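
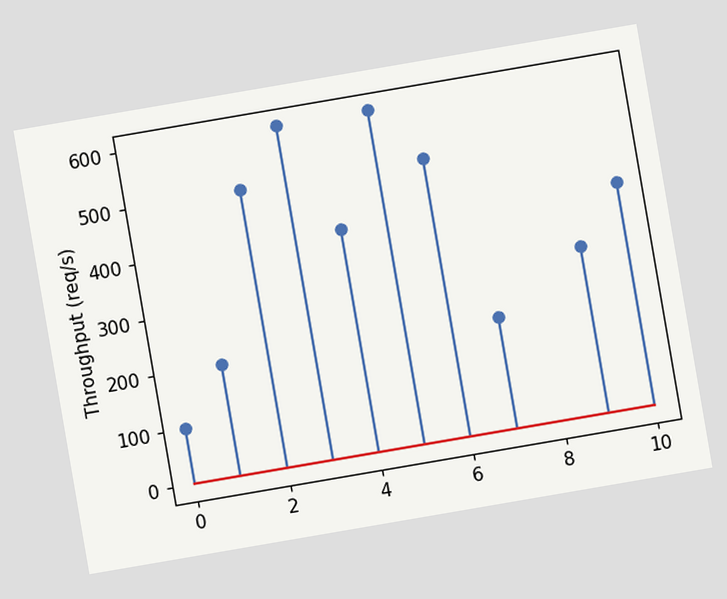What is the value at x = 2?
500req/s

The chart is tilted about 10° counter-clockwise. The stem at x=2 reaches 500req/s.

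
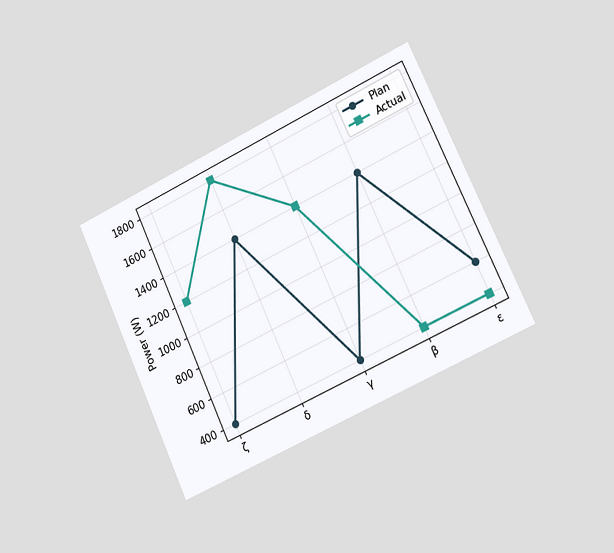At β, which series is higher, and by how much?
Plan, by 1000W

The chart is tilted about 25° counter-clockwise and viewed slightly from the right. At β, Plan sits above the other line by 1000W.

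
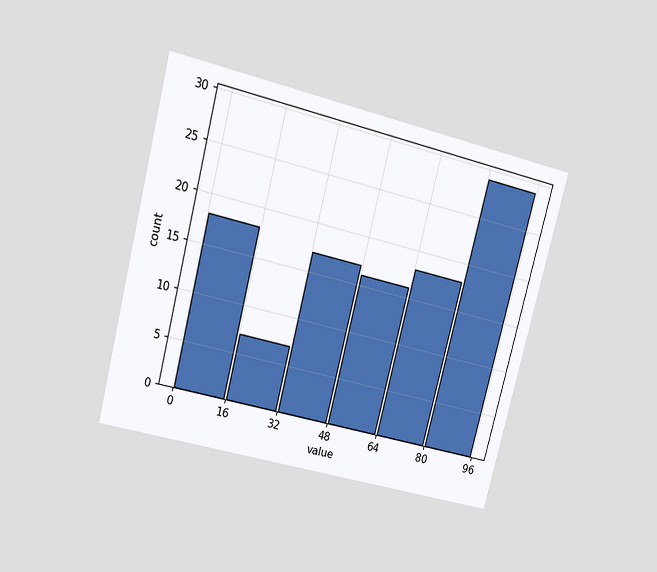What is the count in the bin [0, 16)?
The chart is tilted about 14° clockwise and viewed at a slight angle. The [0, 16) bin has height 18.

18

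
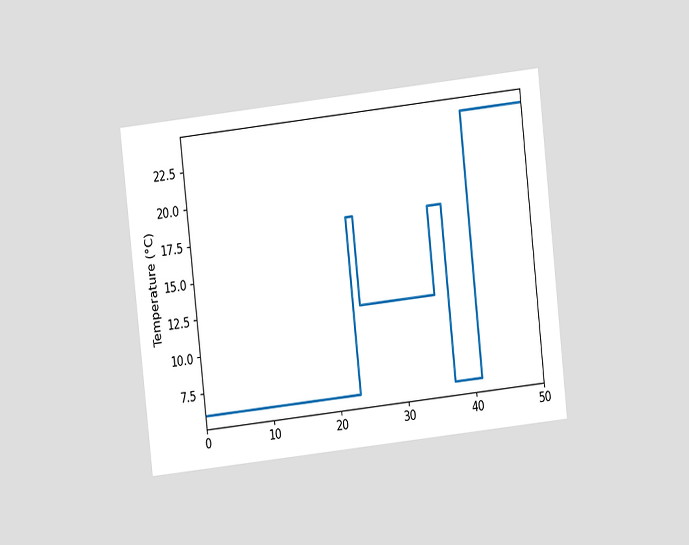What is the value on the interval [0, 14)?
6°C

The chart is tilted about 6° counter-clockwise and viewed at a slight angle. On [0, 14) the step sits at 6°C.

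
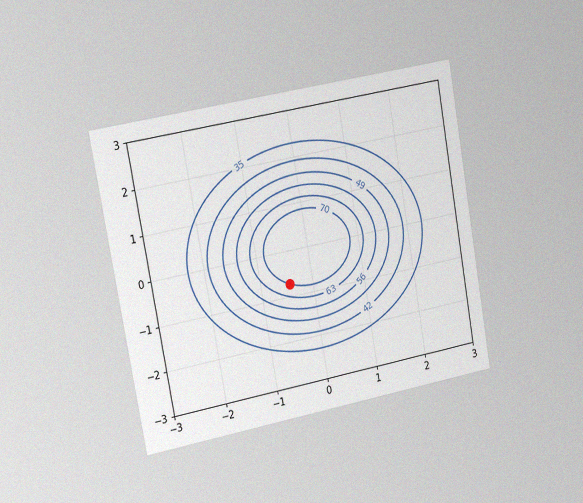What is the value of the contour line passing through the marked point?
70

The chart is tilted about 10° counter-clockwise and viewed slightly from the left, with some photo noise. The marked point sits on the contour labelled 70.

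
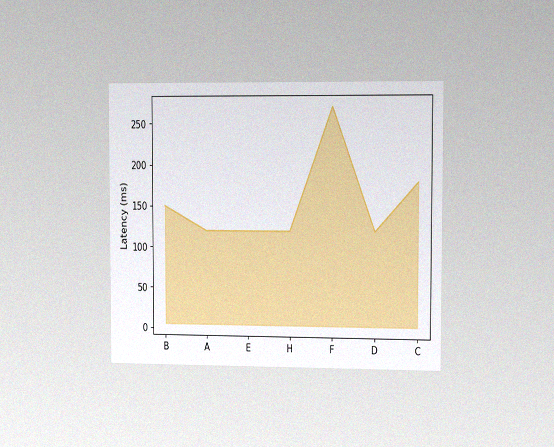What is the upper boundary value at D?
120ms

The chart is viewed slightly from the right, with some photo noise. At D the upper boundary is at 120ms.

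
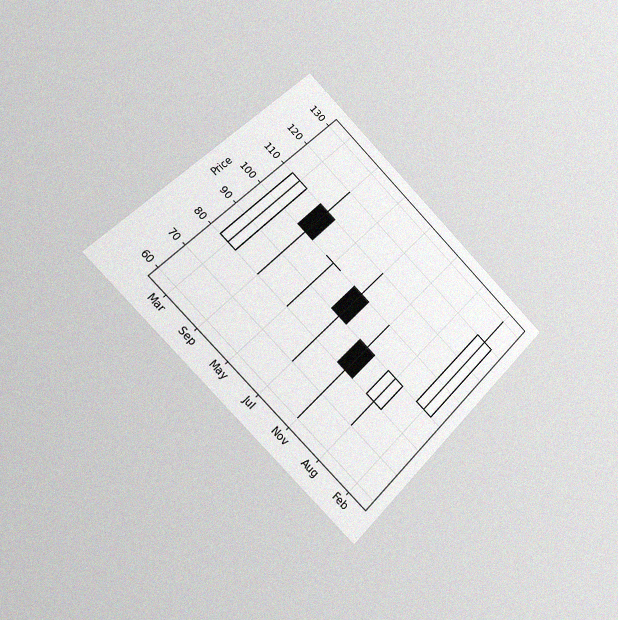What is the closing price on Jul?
The chart is tilted about 45° clockwise and viewed slightly from the left, with some photo noise. The Jul candle closes at 90.

90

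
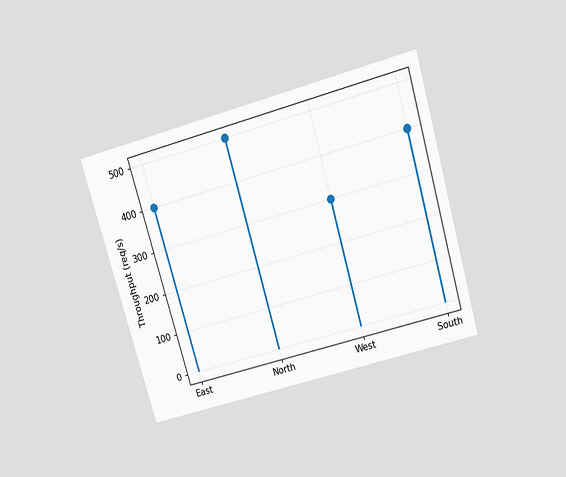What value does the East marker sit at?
The chart is tilted about 16° counter-clockwise and viewed slightly from above. The East marker sits at 400req/s.

400req/s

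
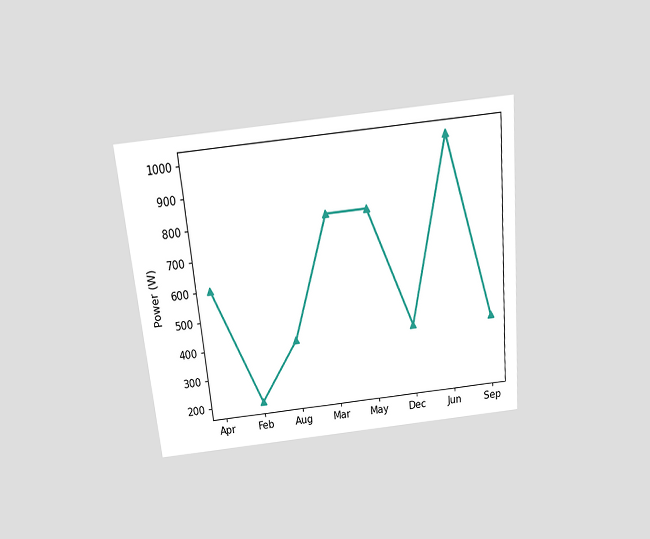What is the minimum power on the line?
The chart is tilted about 6° counter-clockwise and viewed slightly from above. The lowest point is at Feb, and reading across to the y-axis gives 200W.

200W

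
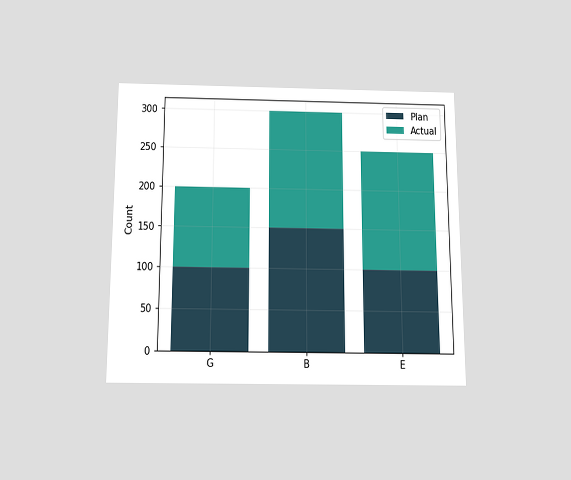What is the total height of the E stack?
The chart is viewed slightly from below. The E stack's top reaches 250 on the y-axis.

250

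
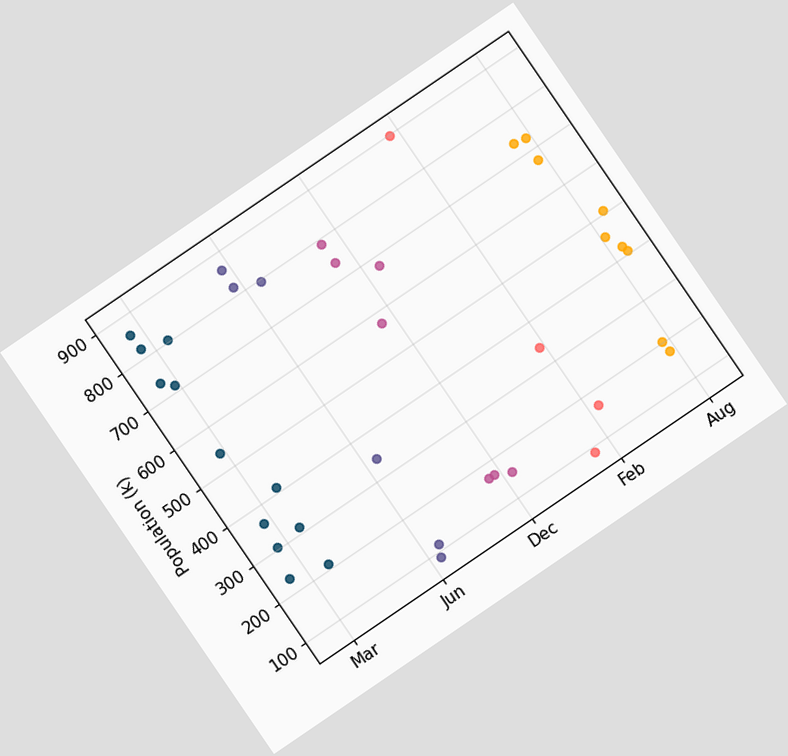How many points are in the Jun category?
The chart is tilted about 34° counter-clockwise. Counting the markers in the Jun column gives 6.

6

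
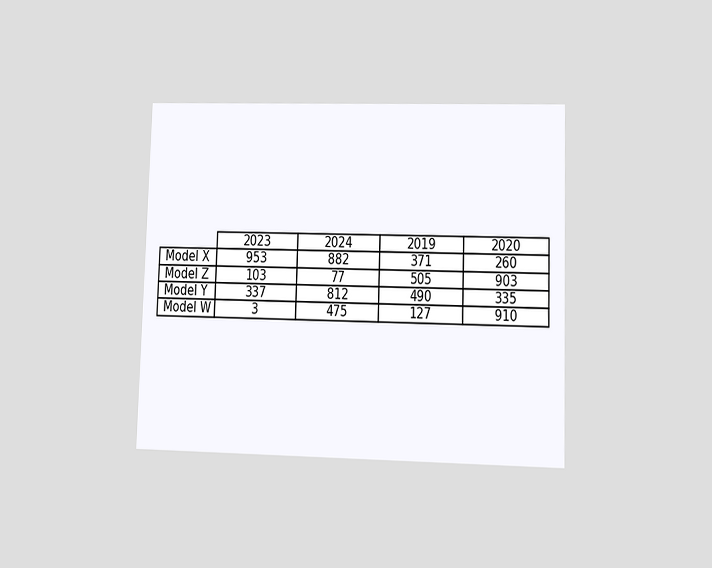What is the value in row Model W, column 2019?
The chart is viewed at a slight angle. The (Model W, 2019) cell reads 127.

127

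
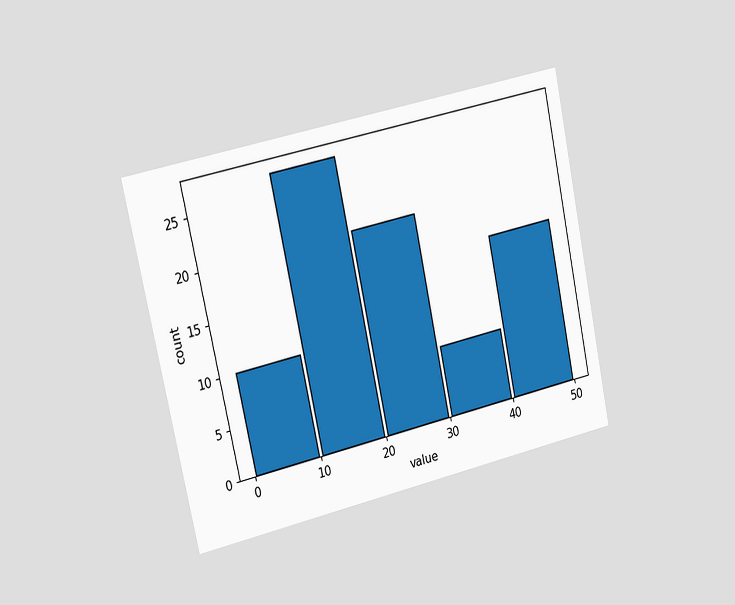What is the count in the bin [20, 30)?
20

The chart is tilted about 12° counter-clockwise and viewed slightly from the left. The [20, 30) bin has height 20.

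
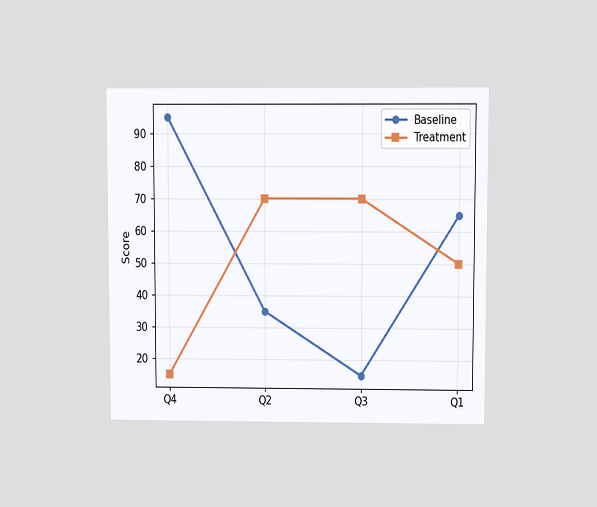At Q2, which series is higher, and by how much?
The chart is viewed slightly from above. At Q2, Treatment sits above the other line by 35.

Treatment, by 35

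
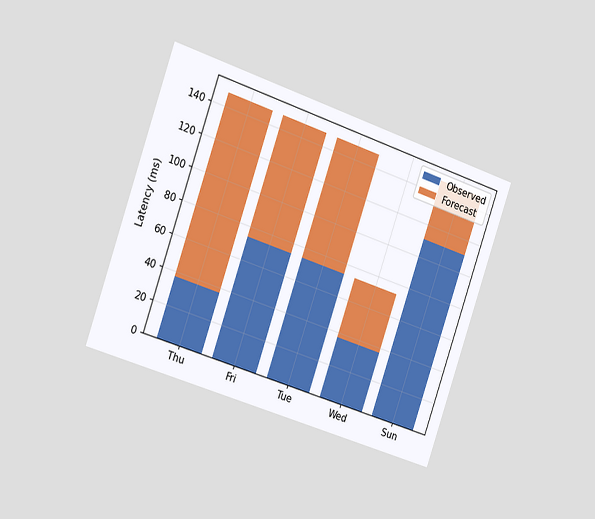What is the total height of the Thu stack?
148ms

The chart is tilted about 19° clockwise and viewed slightly from the left. The Thu stack's top reaches 148ms on the y-axis.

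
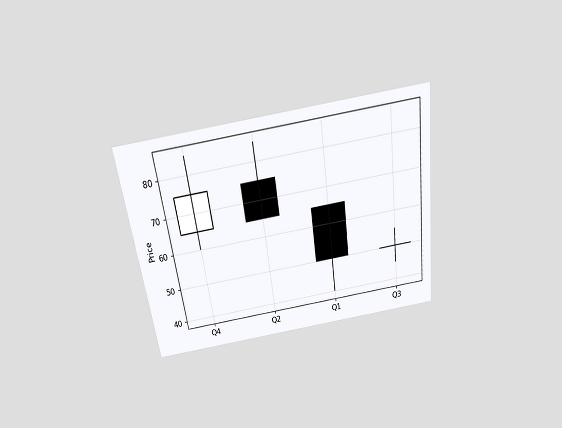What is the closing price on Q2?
The chart is tilted about 8° counter-clockwise and viewed slightly from above. The Q2 candle closes at 65.

65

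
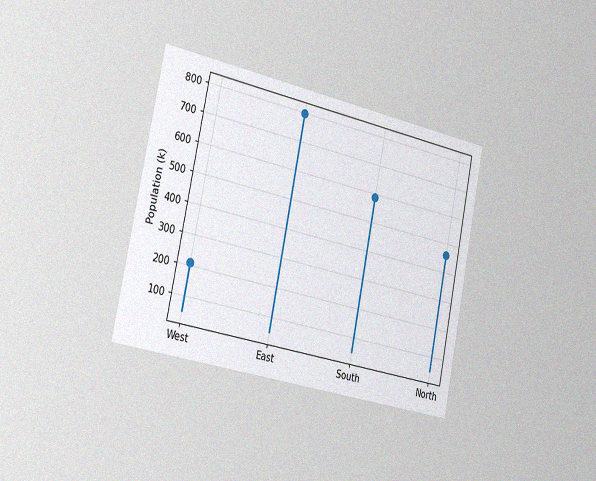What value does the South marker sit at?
The chart is tilted about 12° clockwise and viewed slightly from the left, with some photo noise. The South marker sits at 588k.

588k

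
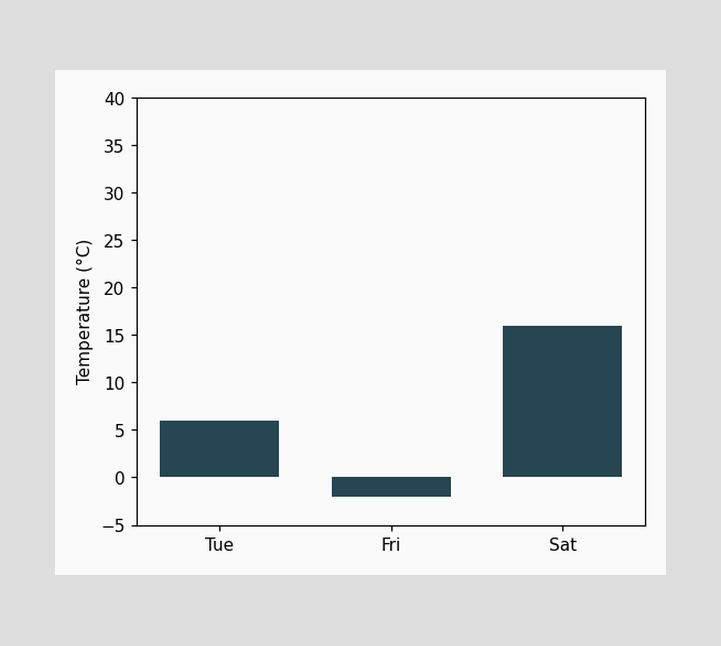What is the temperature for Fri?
Reading along the chart's y-axis, the Fri bar reaches -2°C.

-2°C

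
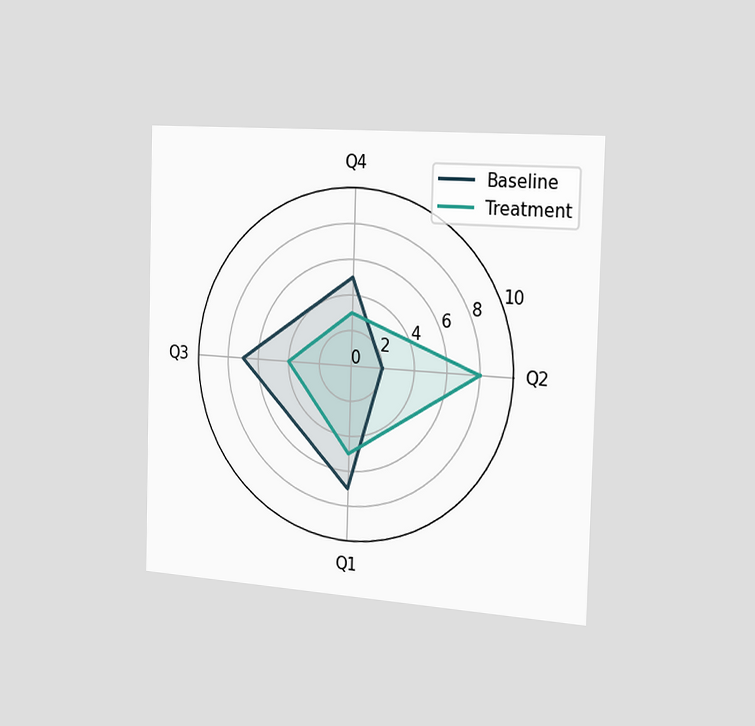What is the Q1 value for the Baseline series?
7

The chart is viewed slightly from the right. On the Q1 axis, Baseline reaches 7.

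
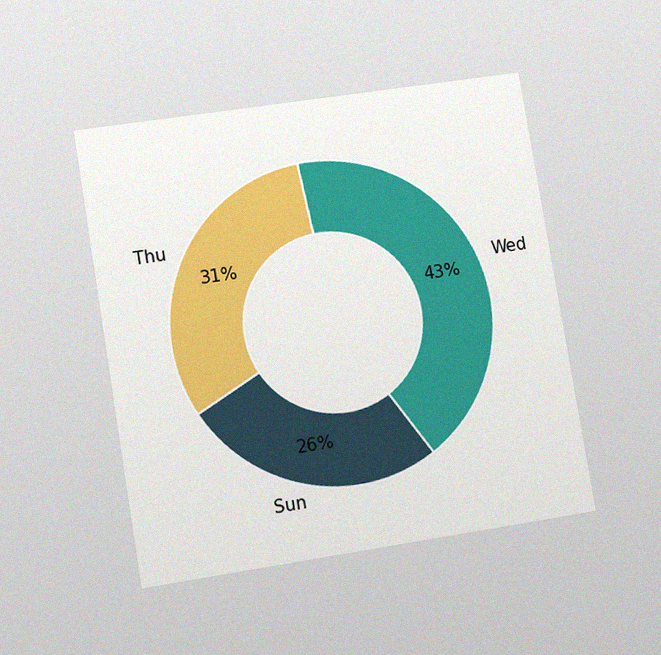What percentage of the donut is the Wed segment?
The chart is tilted about 9° counter-clockwise and viewed at a slight angle, with some photo noise. The Wed segment takes up 43% of the ring.

43%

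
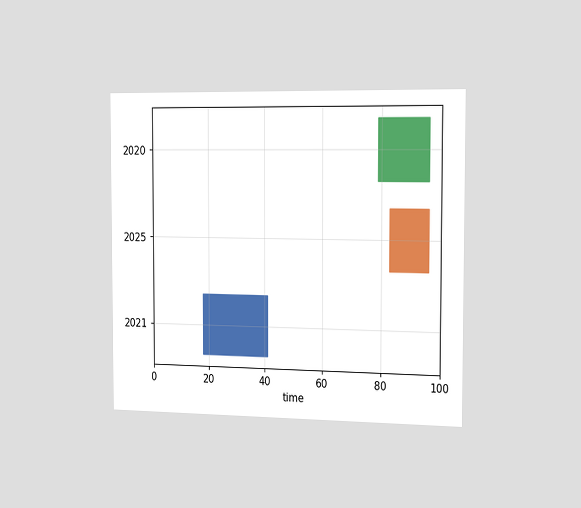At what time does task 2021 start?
The chart is viewed slightly from the right. The 2021 bar begins at t=18.

18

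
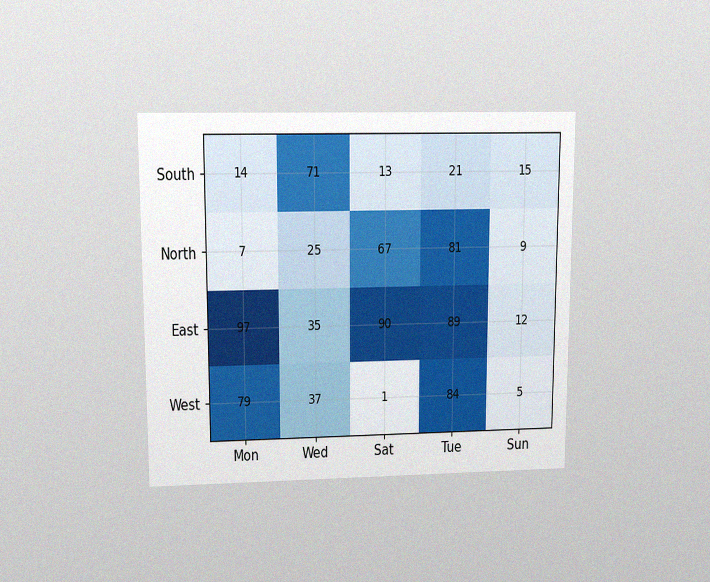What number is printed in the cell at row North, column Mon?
7

The chart is viewed at a slight angle, with some photo noise. The (North, Mon) cell reads 7.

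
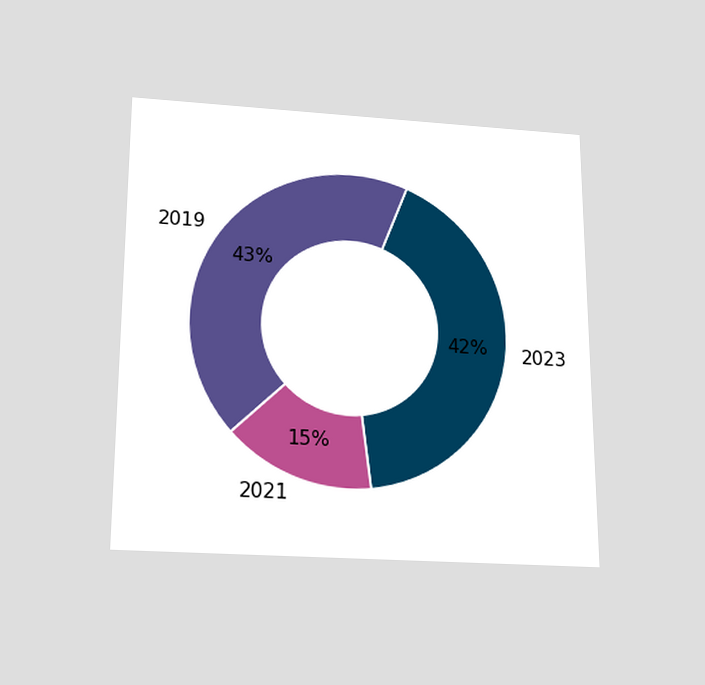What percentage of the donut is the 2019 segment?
43%

The chart is viewed slightly from below. The 2019 segment takes up 43% of the ring.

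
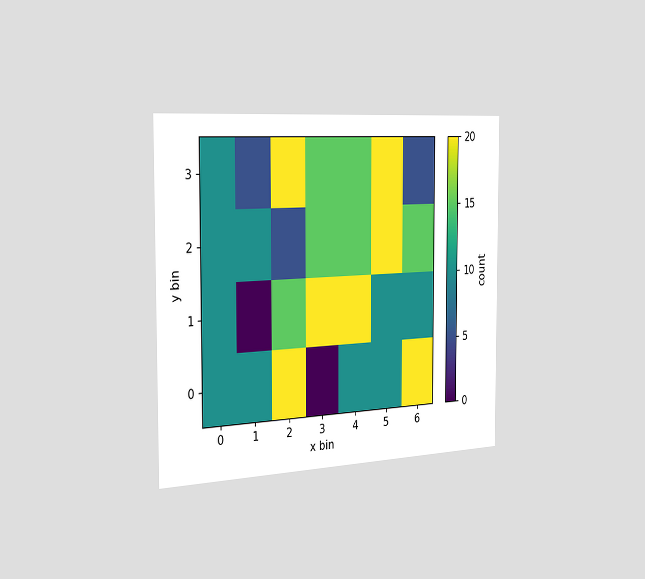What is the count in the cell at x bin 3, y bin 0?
0

The chart is viewed slightly from the left. Matching the cell (3, 0) against the colorbar gives 0.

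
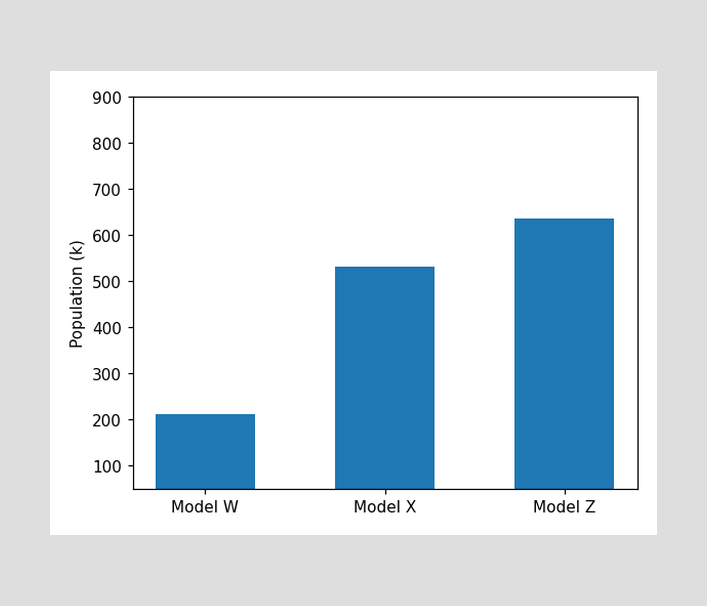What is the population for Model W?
212k

Reading along the chart's y-axis, the Model W bar reaches 212k.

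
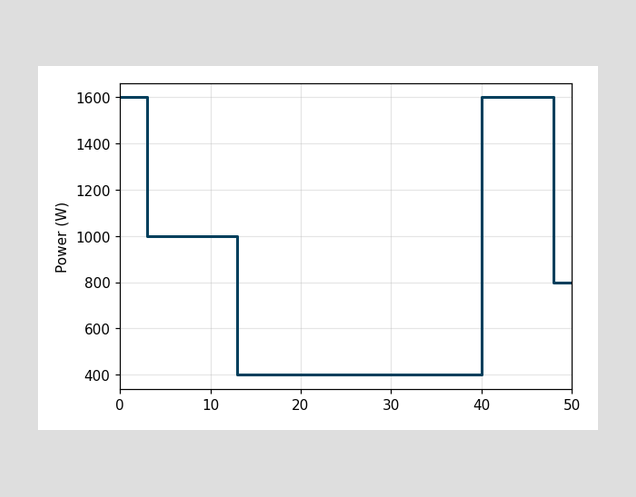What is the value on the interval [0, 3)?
1600W

On [0, 3) the step sits at 1600W.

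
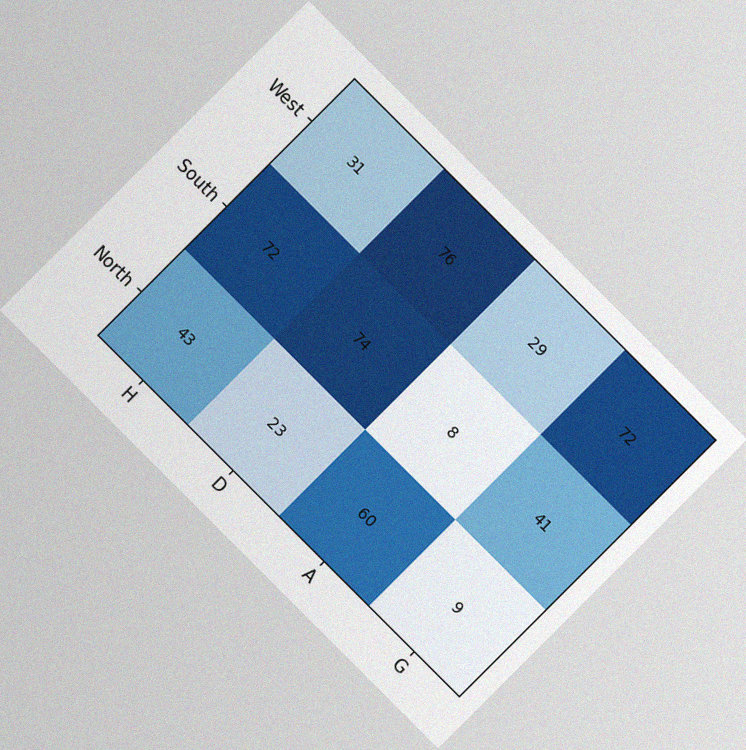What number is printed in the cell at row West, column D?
The chart is tilted about 45° clockwise, with some photo noise. The (West, D) cell reads 76.

76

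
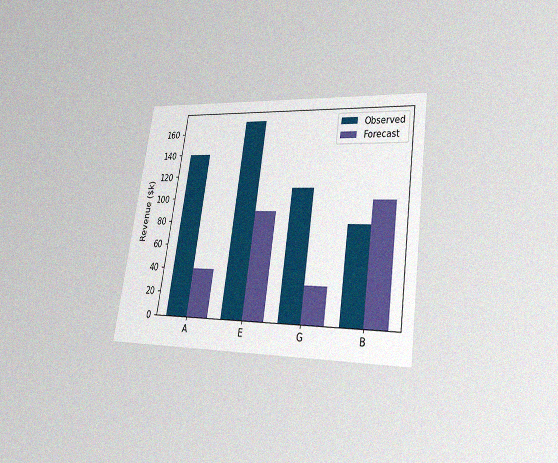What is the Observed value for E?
The chart is tilted about 8° clockwise and viewed at a slight angle, with some photo noise. The Observed bar at E reaches $170k on the y-axis.

$170k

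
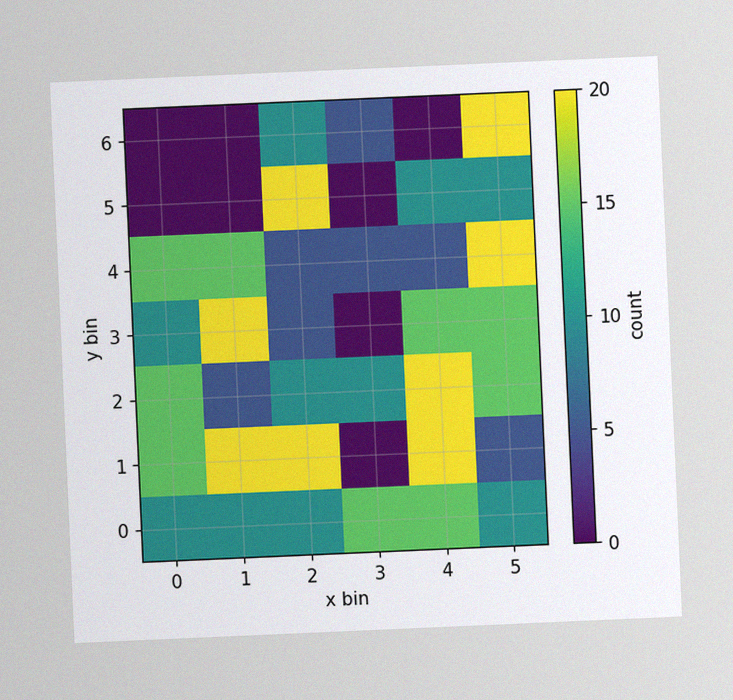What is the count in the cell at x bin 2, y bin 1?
The chart is tilted about 3° counter-clockwise, with some photo noise. Matching the cell (2, 1) against the colorbar gives 20.

20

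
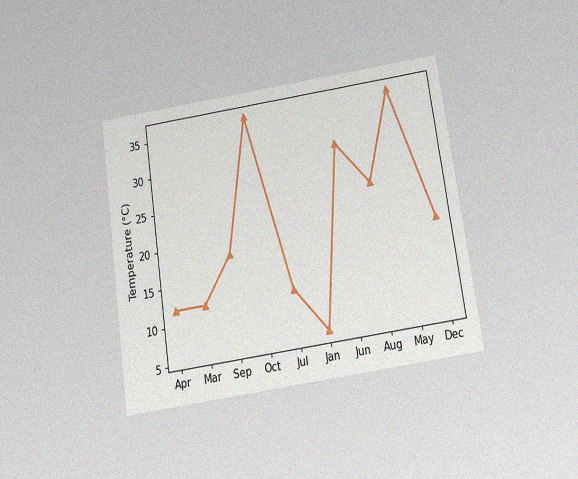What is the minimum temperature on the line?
6°C

The chart is tilted about 8° counter-clockwise and viewed slightly from below, with some photo noise. The lowest point is at Jan, and reading across to the y-axis gives 6°C.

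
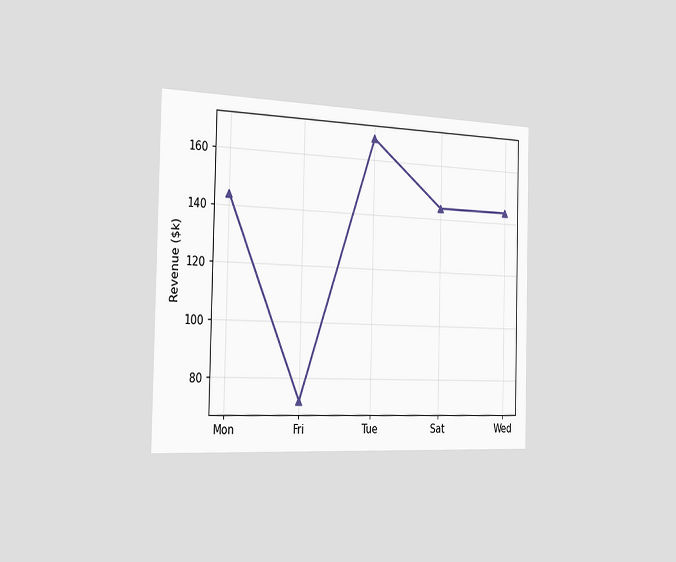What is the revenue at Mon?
$144k

The chart is viewed slightly from the left. At Mon, the line is at $144k.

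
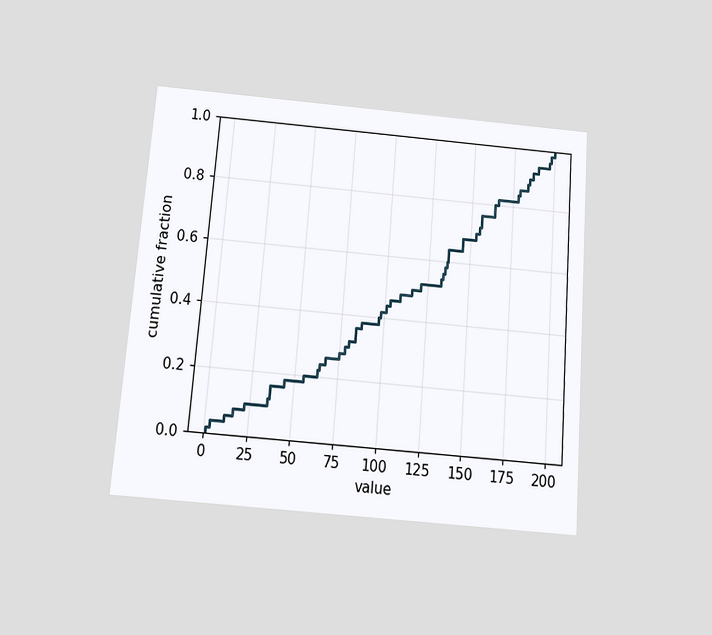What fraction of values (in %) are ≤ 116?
50%

The chart is tilted about 5° clockwise and viewed slightly from below. At x=116 the ECDF step is at 50%.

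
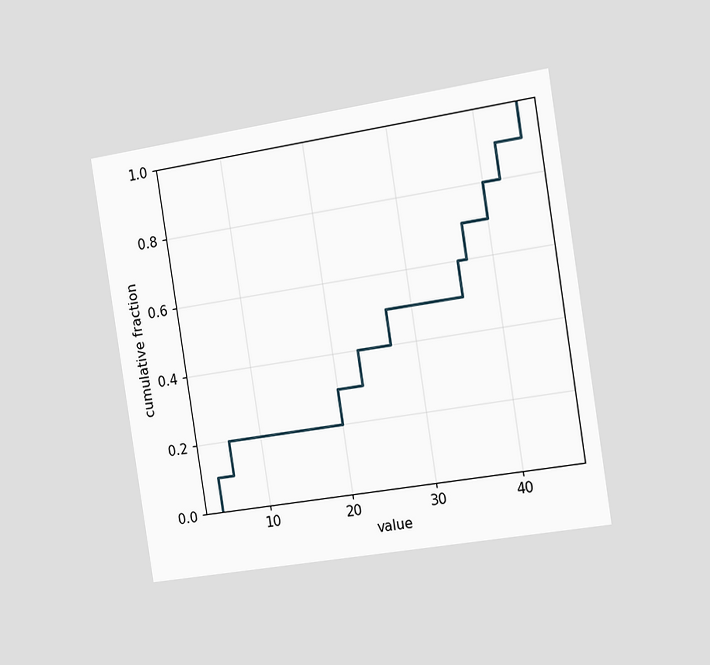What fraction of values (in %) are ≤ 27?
50%

The chart is tilted about 9° counter-clockwise and viewed slightly from the right. At x=27 the ECDF step is at 50%.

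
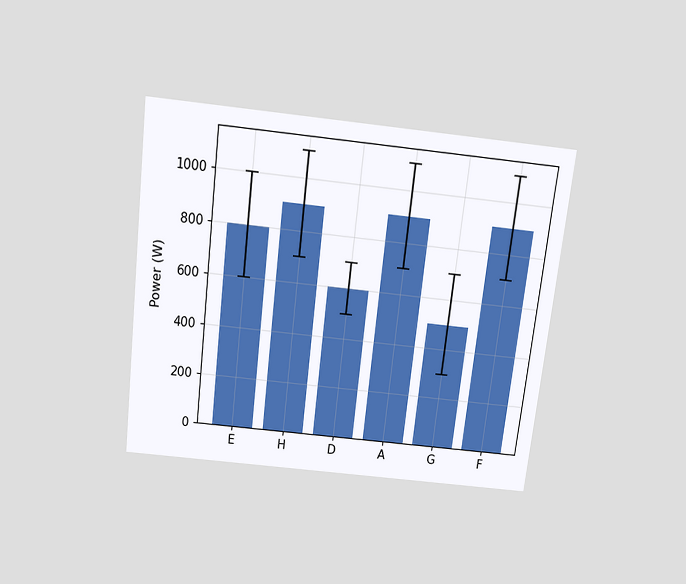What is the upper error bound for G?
The chart is tilted about 7° clockwise and viewed slightly from above. The G bar's upper whisker reaches 700W.

700W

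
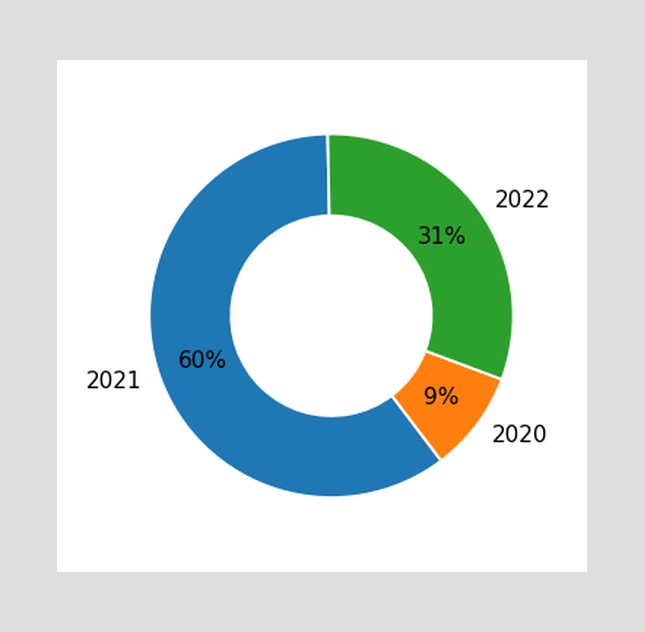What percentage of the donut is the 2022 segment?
31%

The 2022 segment takes up 31% of the ring.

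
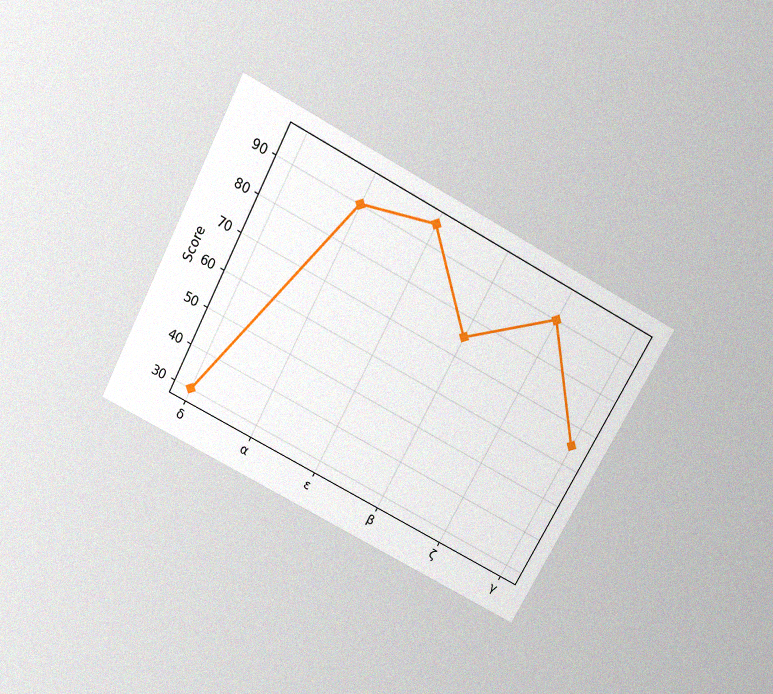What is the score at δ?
30

The chart is tilted about 28° clockwise and viewed slightly from above, with some photo noise. At δ, the line is at 30.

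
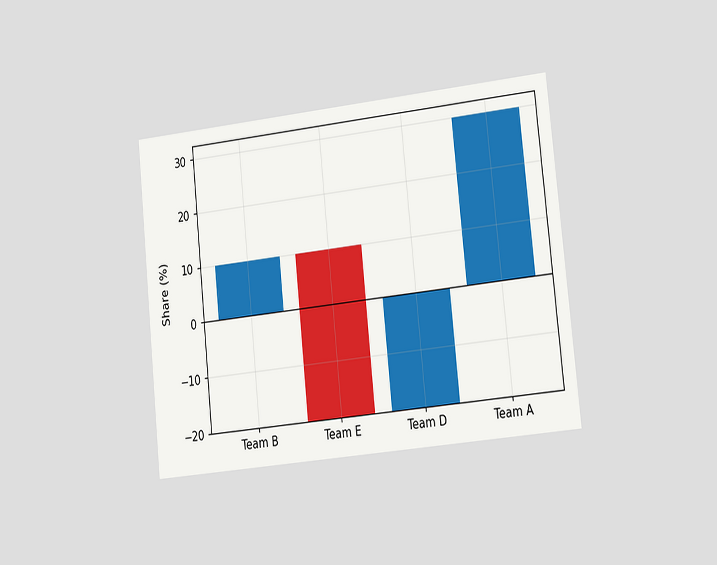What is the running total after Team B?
10%

The chart is tilted about 6° counter-clockwise and viewed slightly from the right. After Team B the running total reaches 10%.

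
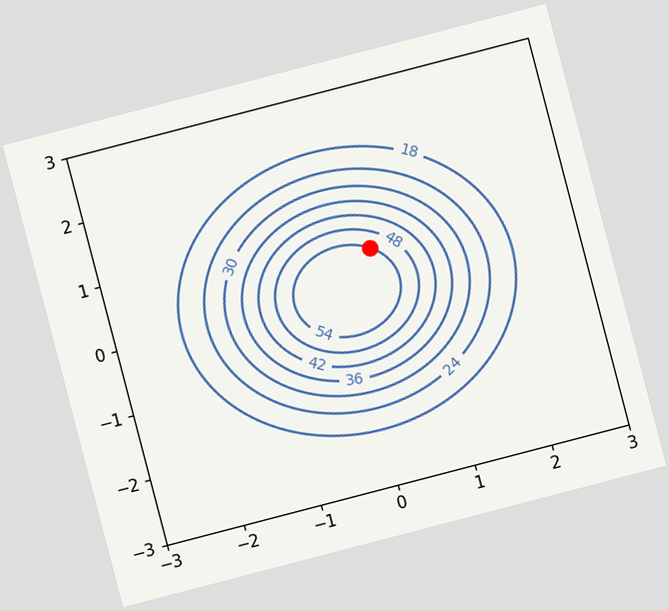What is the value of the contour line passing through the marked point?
The chart is tilted about 15° counter-clockwise. The marked point sits on the contour labelled 54.

54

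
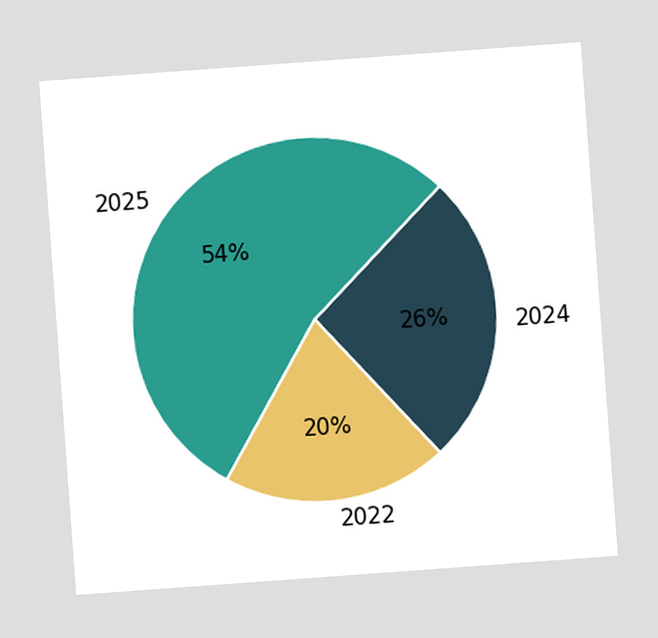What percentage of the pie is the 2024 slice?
26%

The chart is tilted about 4° counter-clockwise. The 2024 slice takes up 26% of the pie.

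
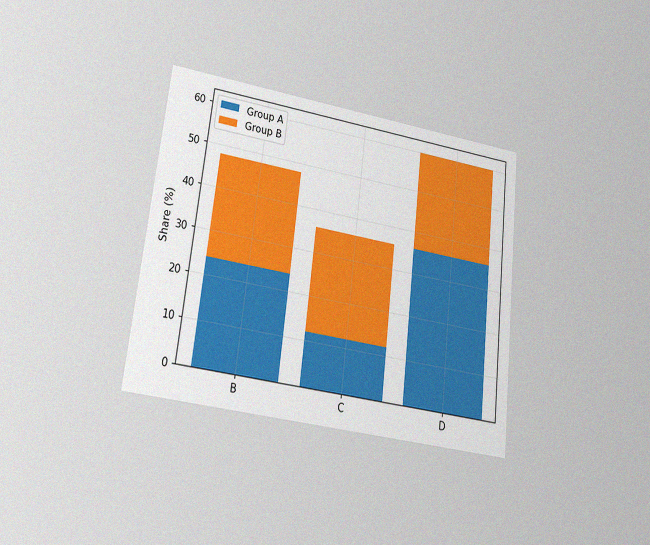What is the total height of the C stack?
36%

The chart is tilted about 6° clockwise and viewed at a slight angle, with some photo noise. The C stack's top reaches 36% on the y-axis.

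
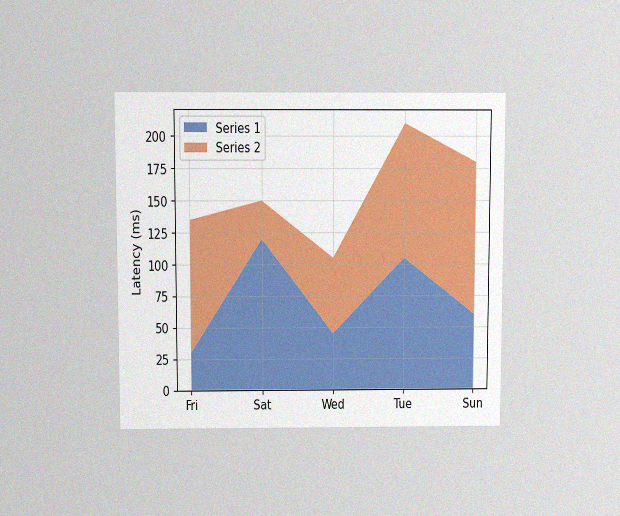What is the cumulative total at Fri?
The chart is viewed slightly from above, with some photo noise. The stacked total at Fri reaches 135ms.

135ms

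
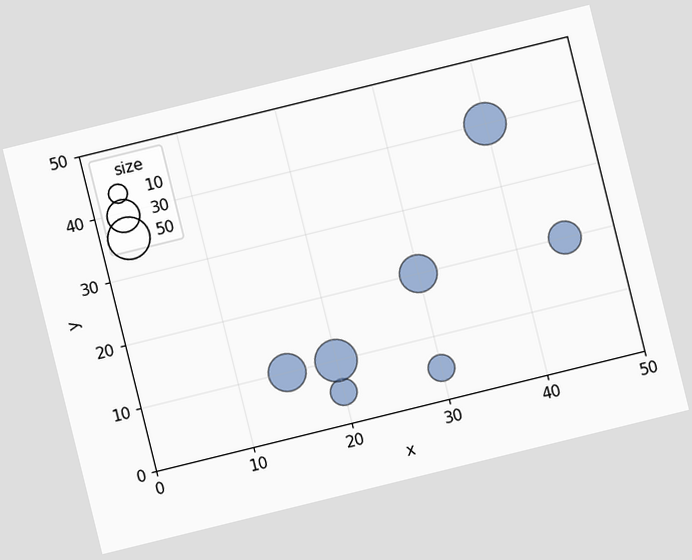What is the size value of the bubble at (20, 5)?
20

The chart is tilted about 14° counter-clockwise. Matching the bubble at (20, 5) against the size legend gives 20.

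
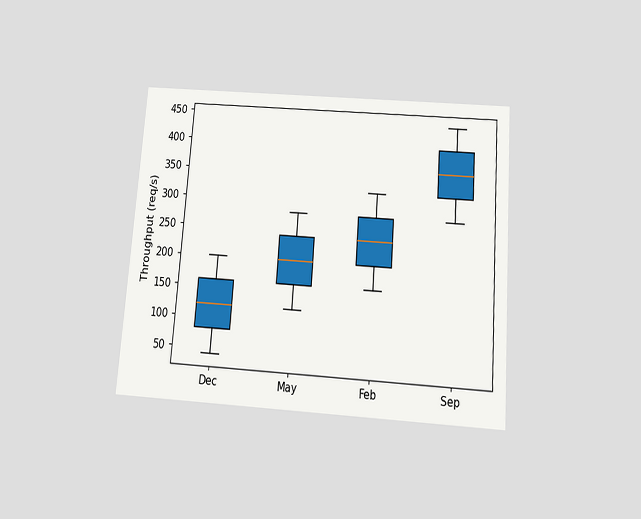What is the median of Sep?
The chart is tilted about 4° clockwise and viewed slightly from below. The median line in the Sep box sits at 360req/s.

360req/s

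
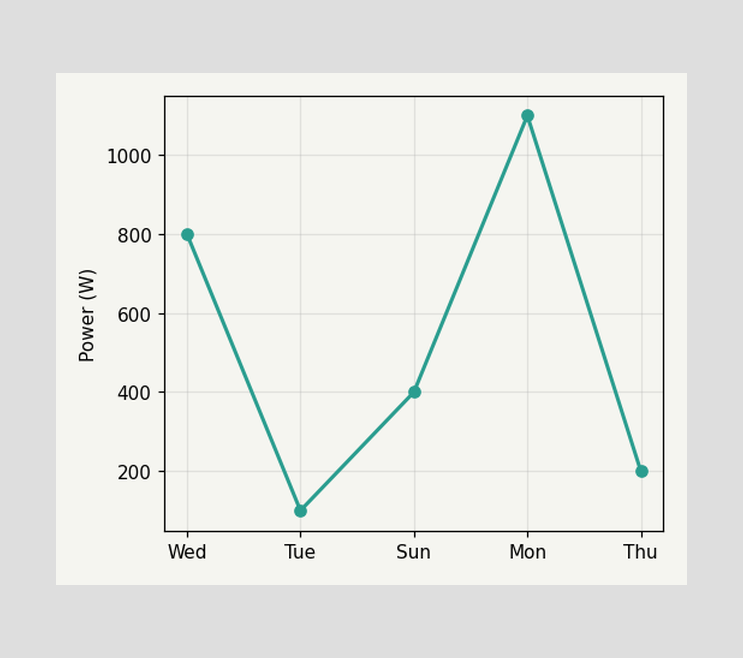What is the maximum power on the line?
1100W

The highest point is at Mon, and reading across to the y-axis gives 1100W.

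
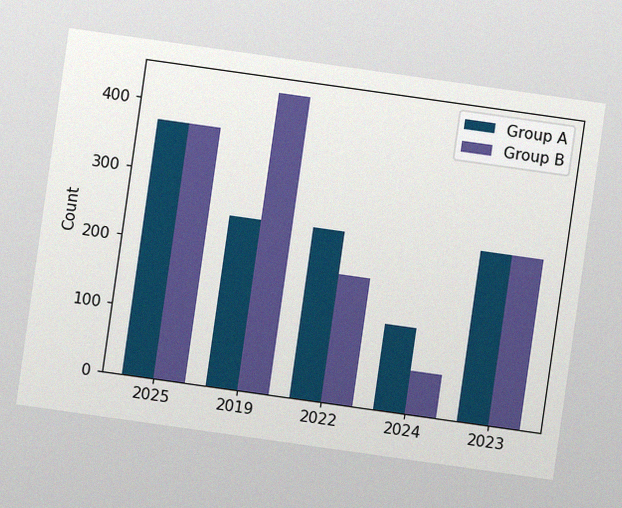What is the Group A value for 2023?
The chart is tilted about 8° clockwise, with some photo noise. The Group A bar at 2023 reaches 248 on the y-axis.

248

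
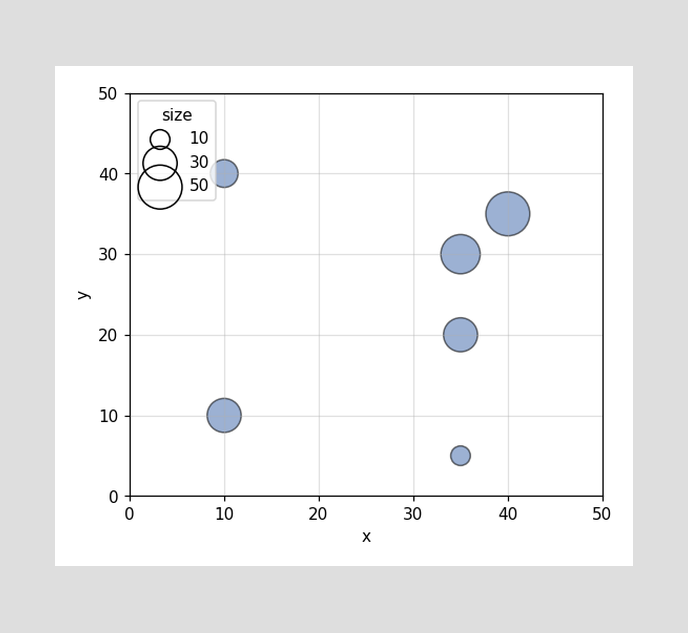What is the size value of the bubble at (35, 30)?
40

Matching the bubble at (35, 30) against the size legend gives 40.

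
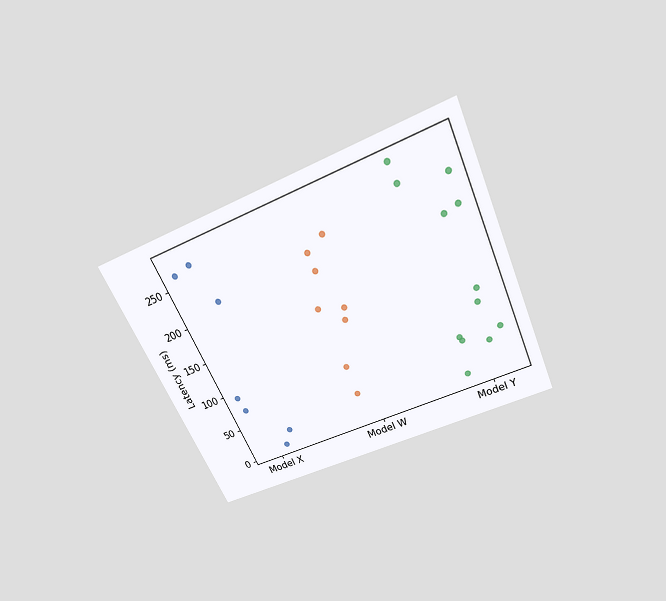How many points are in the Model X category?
7

The chart is tilted about 24° counter-clockwise and viewed slightly from above. Counting the markers in the Model X column gives 7.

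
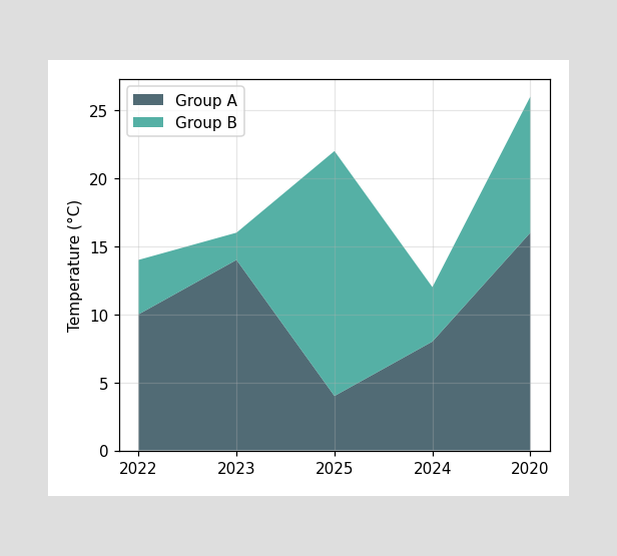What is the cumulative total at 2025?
The stacked total at 2025 reaches 22°C.

22°C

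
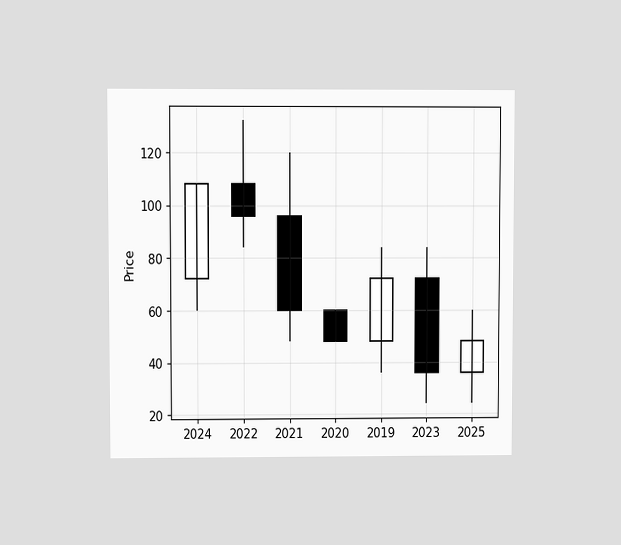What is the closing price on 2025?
The chart is viewed at a slight angle. The 2025 candle closes at 48.

48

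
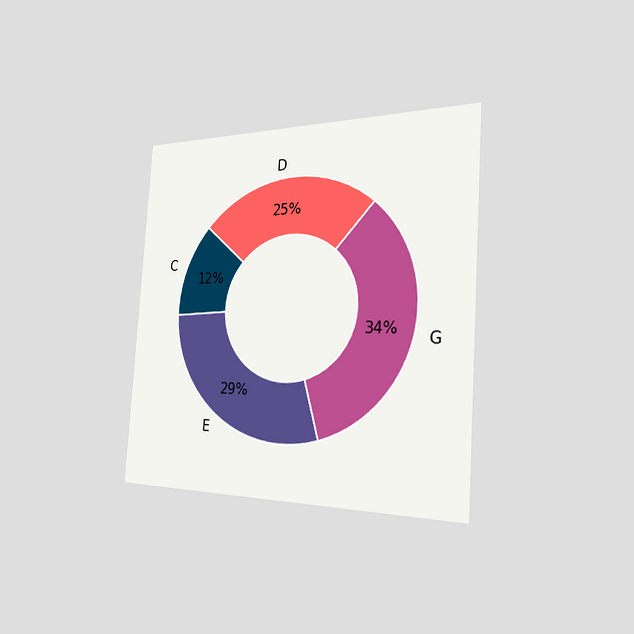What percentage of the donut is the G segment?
34%

The chart is tilted about 4° clockwise and viewed slightly from the right. The G segment takes up 34% of the ring.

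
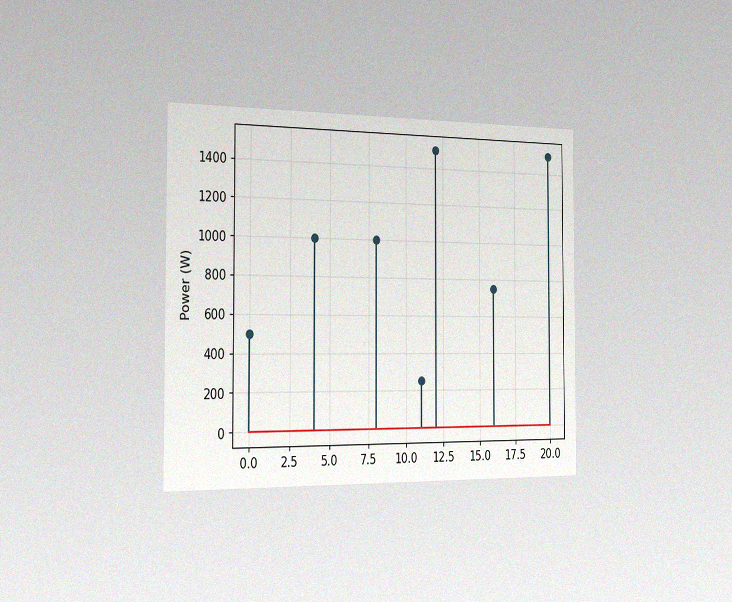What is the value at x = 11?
250W

The chart is viewed slightly from the left, with some photo noise. The stem at x=11 reaches 250W.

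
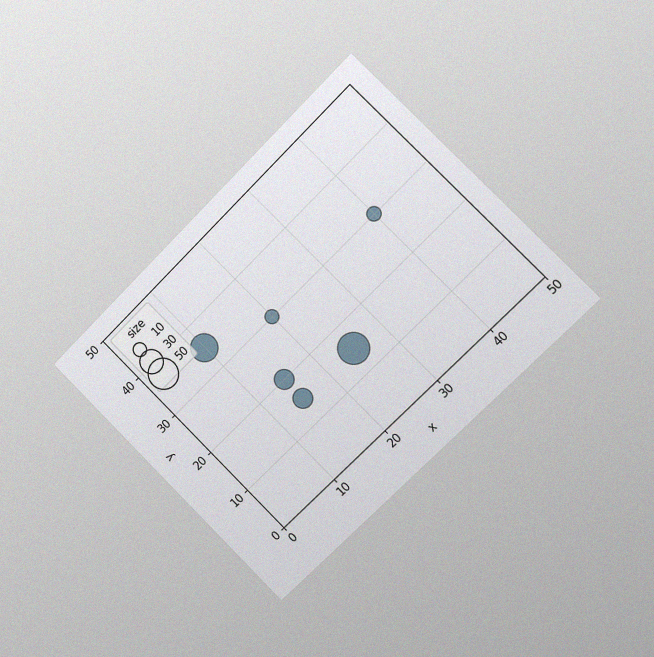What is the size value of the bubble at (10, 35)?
The chart is tilted about 45° counter-clockwise and viewed slightly from the right, with some photo noise. Matching the bubble at (10, 35) against the size legend gives 40.

40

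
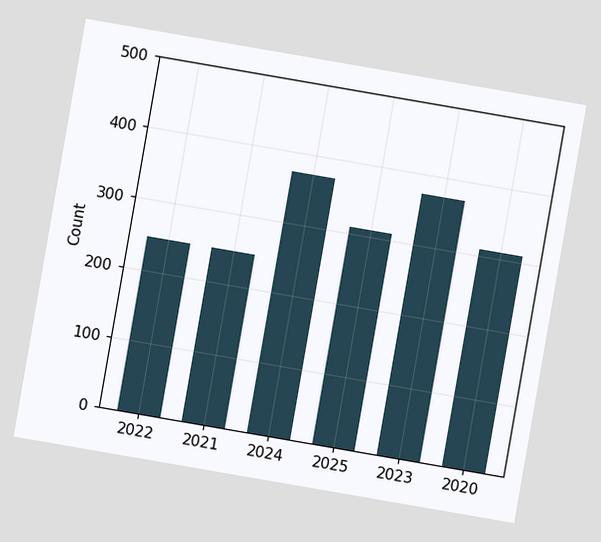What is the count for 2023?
The chart is tilted about 10° clockwise. Reading along the chart's y-axis, the 2023 bar reaches 372.

372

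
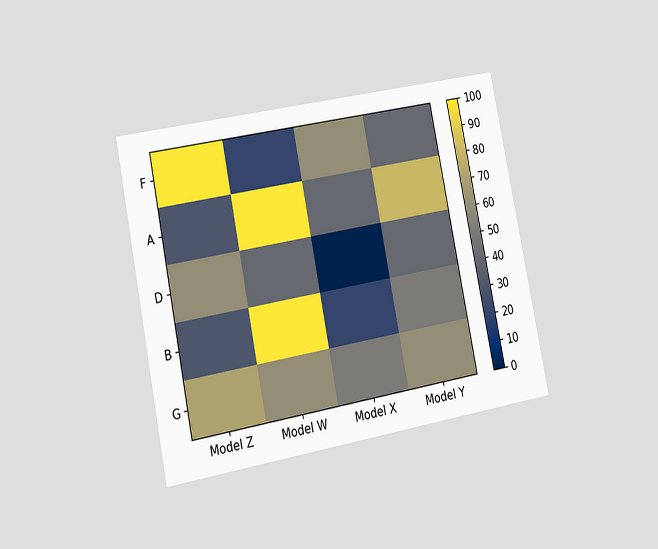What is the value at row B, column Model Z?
The chart is tilted about 11° counter-clockwise and viewed slightly from the left. Matching cell (B, Model Z) against the colorbar gives 30.

30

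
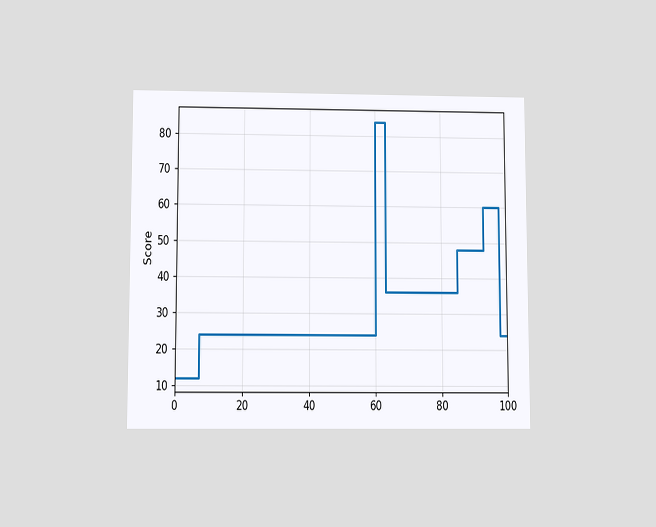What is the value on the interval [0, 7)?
12

The chart is viewed slightly from below. On [0, 7) the step sits at 12.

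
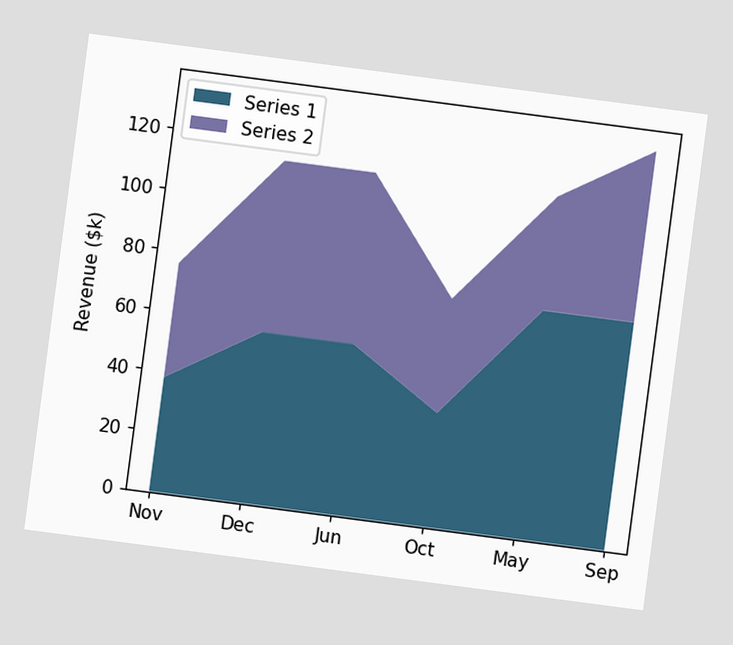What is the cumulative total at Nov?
$76k

The chart is tilted about 7° clockwise. The stacked total at Nov reaches $76k.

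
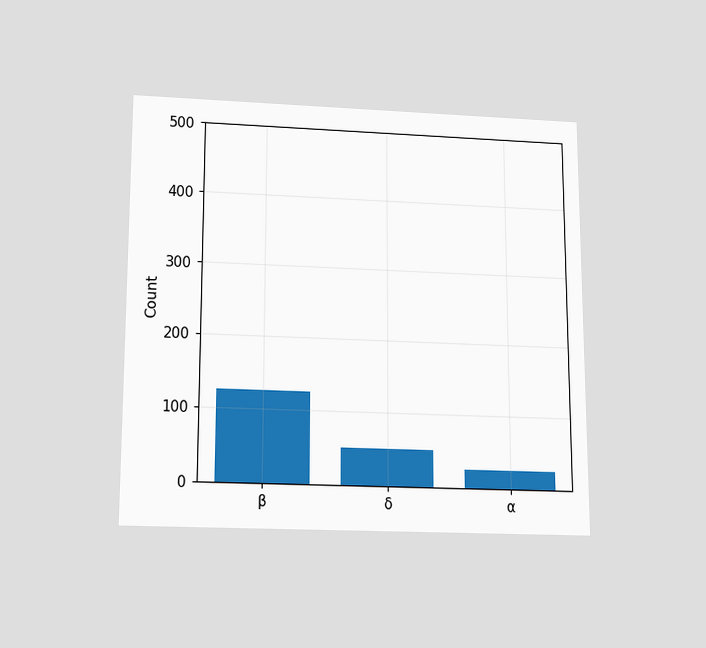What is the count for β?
The chart is viewed slightly from below. Reading along the chart's y-axis, the β bar reaches 125.

125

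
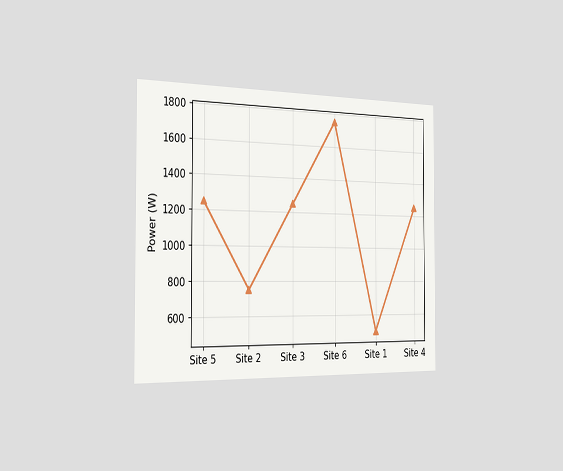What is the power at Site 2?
The chart is viewed slightly from the left. At Site 2, the line is at 750W.

750W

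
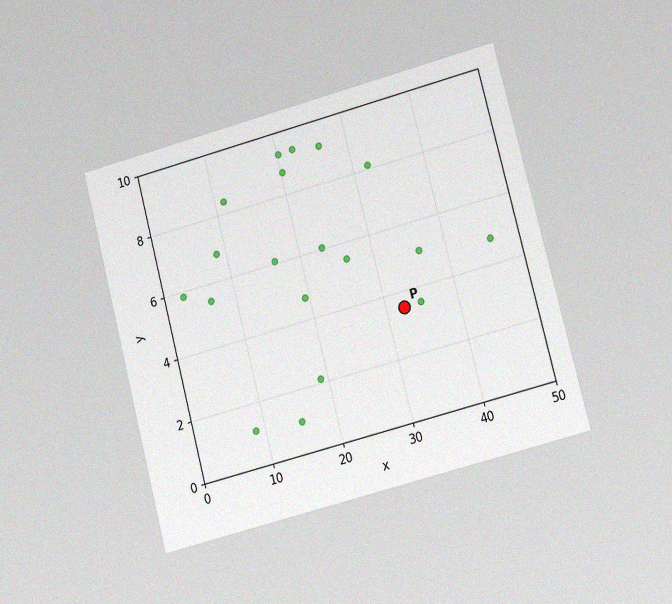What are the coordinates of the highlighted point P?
(32.5, 3.5)

The chart is tilted about 15° counter-clockwise and viewed slightly from the right, with some photo noise. Following the gridlines from P to each axis, P sits at (32.5, 3.5).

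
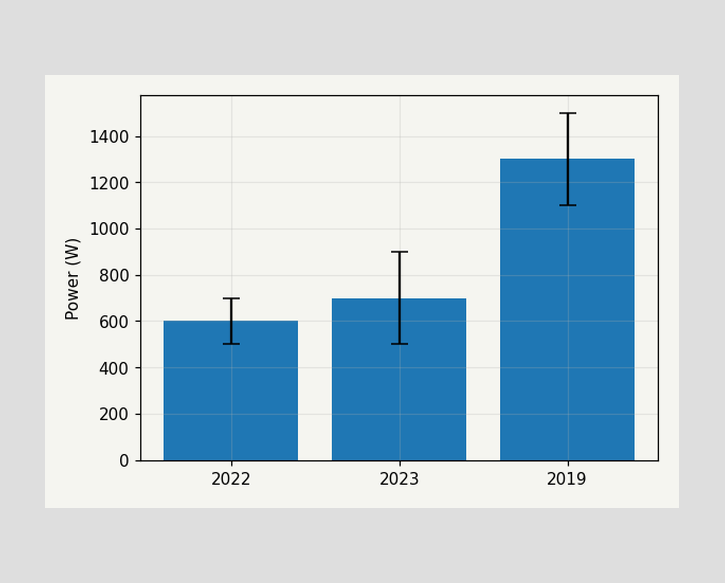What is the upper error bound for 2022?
The 2022 bar's upper whisker reaches 700W.

700W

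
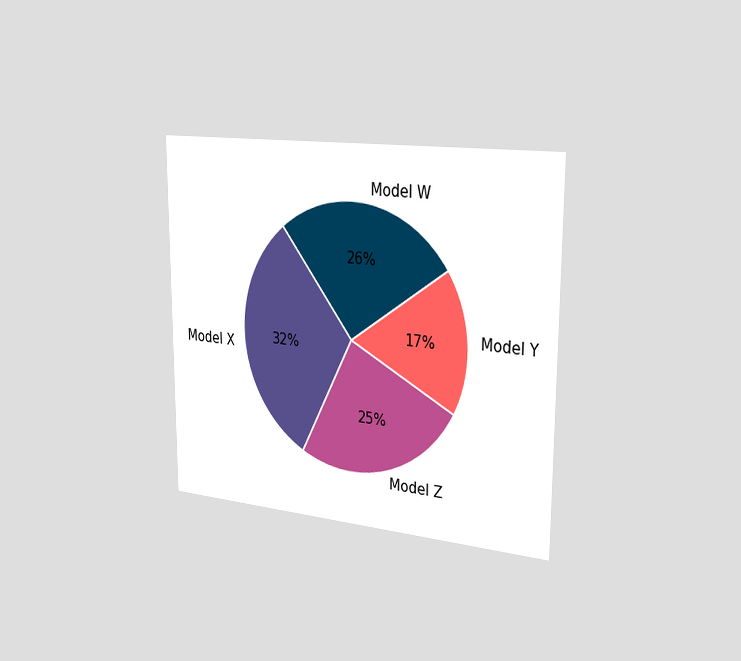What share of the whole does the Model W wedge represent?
26%

The chart is viewed slightly from the right. The Model W slice takes up 26% of the pie.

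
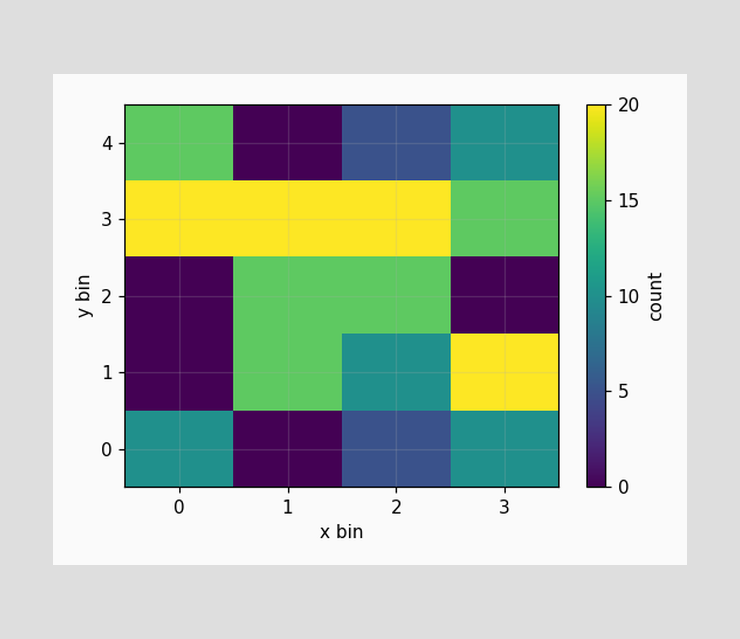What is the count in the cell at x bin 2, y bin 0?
5

Matching the cell (2, 0) against the colorbar gives 5.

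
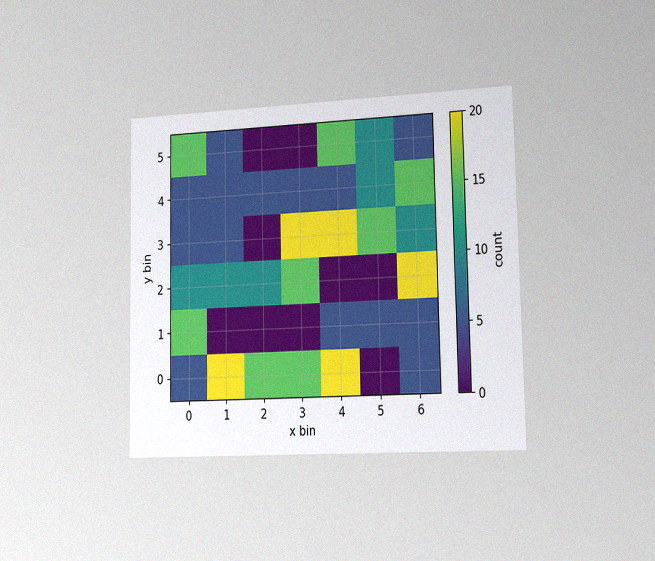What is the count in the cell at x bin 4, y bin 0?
The chart is viewed slightly from the right, with some photo noise. Matching the cell (4, 0) against the colorbar gives 20.

20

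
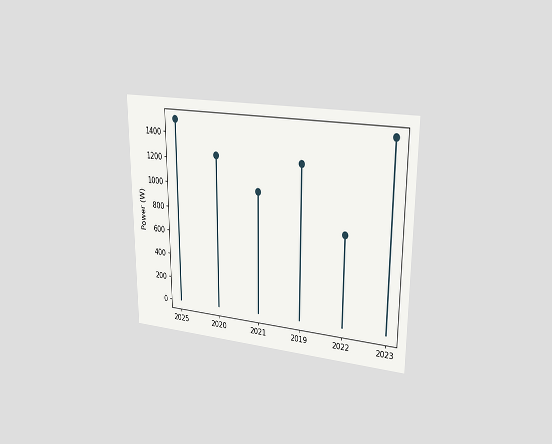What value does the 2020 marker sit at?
1250W

The chart is viewed slightly from the right. The 2020 marker sits at 1250W.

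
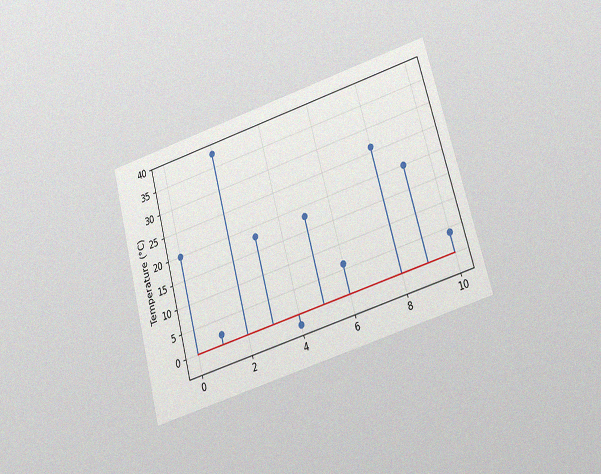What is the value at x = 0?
The chart is tilted about 15° counter-clockwise and viewed at a slight angle, with some photo noise. The stem at x=0 reaches 20°C.

20°C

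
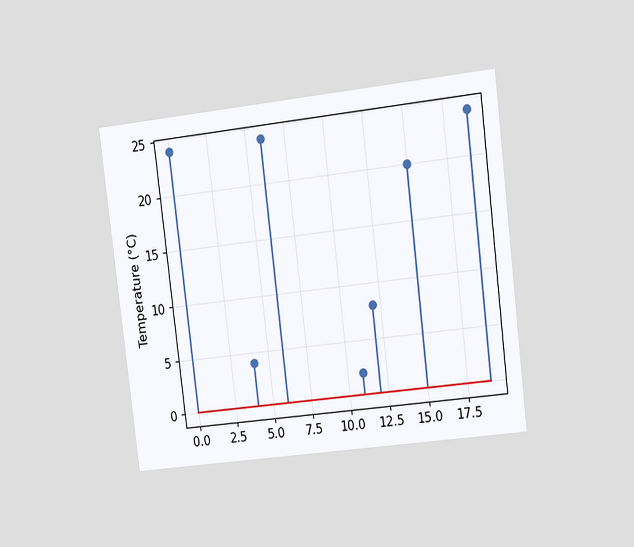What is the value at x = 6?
24°C

The chart is tilted about 7° counter-clockwise and viewed at a slight angle. The stem at x=6 reaches 24°C.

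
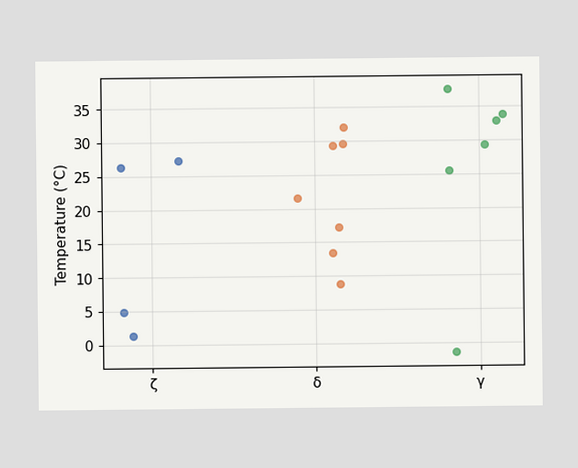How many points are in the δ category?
Counting the markers in the δ column gives 7.

7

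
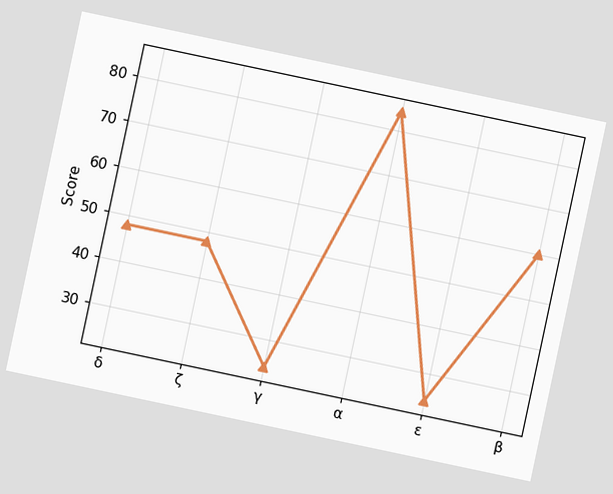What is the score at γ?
24

The chart is tilted about 12° clockwise. At γ, the line is at 24.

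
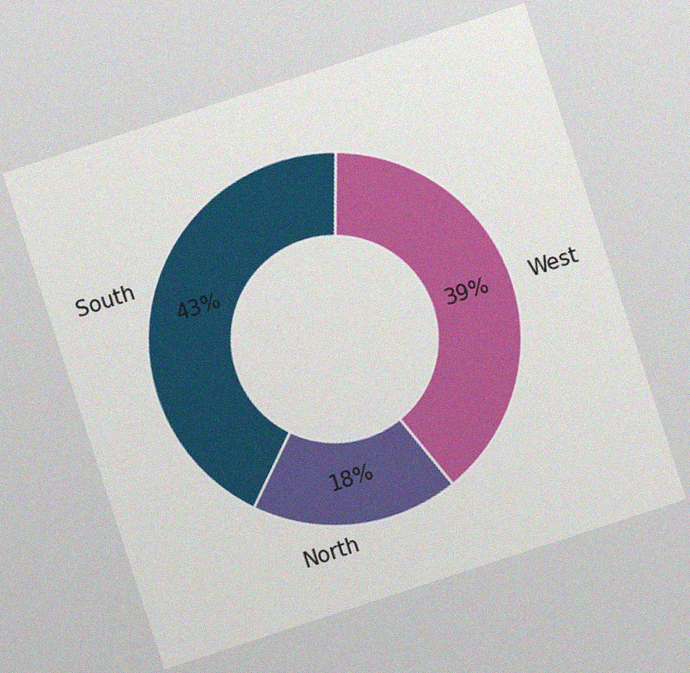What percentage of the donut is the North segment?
The chart is tilted about 18° counter-clockwise, with some photo noise. The North segment takes up 18% of the ring.

18%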